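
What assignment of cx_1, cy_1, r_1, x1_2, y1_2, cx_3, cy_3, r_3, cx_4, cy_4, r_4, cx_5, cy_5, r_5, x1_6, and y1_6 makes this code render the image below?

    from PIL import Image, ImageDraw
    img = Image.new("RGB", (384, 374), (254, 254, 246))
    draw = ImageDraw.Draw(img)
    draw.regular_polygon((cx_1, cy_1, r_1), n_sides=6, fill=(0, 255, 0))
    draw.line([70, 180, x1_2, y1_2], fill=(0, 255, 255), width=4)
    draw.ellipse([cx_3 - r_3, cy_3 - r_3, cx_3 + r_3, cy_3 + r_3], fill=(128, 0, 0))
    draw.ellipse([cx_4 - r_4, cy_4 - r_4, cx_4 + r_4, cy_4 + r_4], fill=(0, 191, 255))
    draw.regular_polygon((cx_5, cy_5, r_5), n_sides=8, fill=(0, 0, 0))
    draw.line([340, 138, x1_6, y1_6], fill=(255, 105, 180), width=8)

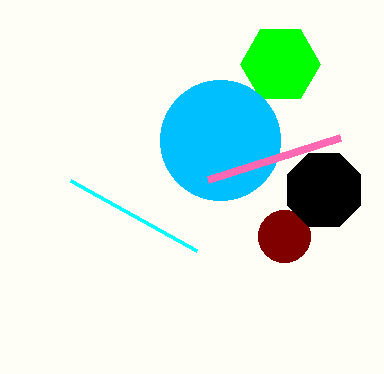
cx_1 = 280; cy_1 = 64; r_1 = 40; x1_2 = 196; y1_2 = 250; cx_3 = 284; cy_3 = 236; r_3 = 26; cx_4 = 220; cy_4 = 140; r_4 = 60; cx_5 = 324; cy_5 = 190; r_5 = 40; x1_6 = 208; y1_6 = 180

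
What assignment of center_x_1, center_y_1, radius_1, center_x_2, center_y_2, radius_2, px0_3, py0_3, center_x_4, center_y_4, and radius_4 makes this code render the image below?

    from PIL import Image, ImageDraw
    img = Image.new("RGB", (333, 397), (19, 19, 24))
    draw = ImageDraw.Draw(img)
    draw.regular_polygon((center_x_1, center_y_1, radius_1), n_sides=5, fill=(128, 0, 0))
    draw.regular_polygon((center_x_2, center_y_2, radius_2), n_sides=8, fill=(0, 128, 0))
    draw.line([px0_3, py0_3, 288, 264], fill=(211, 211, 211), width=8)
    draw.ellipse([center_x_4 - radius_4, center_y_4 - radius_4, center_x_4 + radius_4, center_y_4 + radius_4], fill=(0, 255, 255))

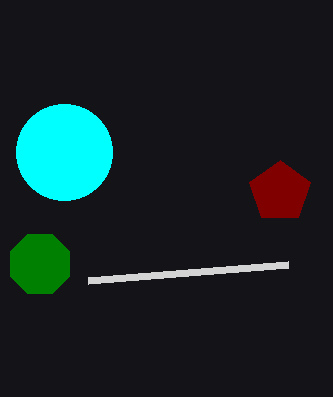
center_x_1 = 280
center_y_1 = 192
radius_1 = 32
center_x_2 = 40
center_y_2 = 264
radius_2 = 32
px0_3 = 88
py0_3 = 280
center_x_4 = 64
center_y_4 = 152
radius_4 = 48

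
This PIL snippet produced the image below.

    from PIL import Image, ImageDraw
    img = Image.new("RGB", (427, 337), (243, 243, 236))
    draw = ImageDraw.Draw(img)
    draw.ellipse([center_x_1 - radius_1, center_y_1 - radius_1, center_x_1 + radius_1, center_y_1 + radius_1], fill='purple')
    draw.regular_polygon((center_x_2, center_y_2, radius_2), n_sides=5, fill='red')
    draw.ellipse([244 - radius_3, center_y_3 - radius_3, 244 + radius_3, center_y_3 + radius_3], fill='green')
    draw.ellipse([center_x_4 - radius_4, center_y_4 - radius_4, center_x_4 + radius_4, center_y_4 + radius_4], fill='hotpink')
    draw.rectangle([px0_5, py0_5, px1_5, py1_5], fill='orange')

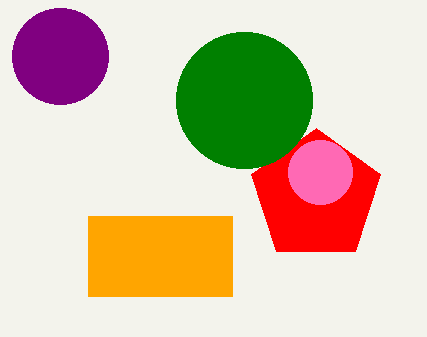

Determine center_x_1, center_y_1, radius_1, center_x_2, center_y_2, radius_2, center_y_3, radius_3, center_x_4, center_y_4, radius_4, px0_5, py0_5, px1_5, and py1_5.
center_x_1 = 60
center_y_1 = 56
radius_1 = 48
center_x_2 = 316
center_y_2 = 196
radius_2 = 68
center_y_3 = 100
radius_3 = 68
center_x_4 = 320
center_y_4 = 172
radius_4 = 32
px0_5 = 88
py0_5 = 216
px1_5 = 232
py1_5 = 296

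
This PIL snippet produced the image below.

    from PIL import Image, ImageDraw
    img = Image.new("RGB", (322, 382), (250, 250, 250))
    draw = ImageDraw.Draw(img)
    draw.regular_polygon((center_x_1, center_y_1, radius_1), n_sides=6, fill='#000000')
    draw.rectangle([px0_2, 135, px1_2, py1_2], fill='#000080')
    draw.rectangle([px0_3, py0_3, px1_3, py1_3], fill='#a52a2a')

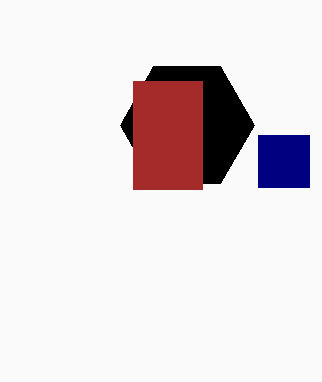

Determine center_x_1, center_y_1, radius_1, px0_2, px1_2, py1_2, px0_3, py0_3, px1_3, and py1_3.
center_x_1 = 187, center_y_1 = 125, radius_1 = 67, px0_2 = 258, px1_2 = 309, py1_2 = 187, px0_3 = 133, py0_3 = 81, px1_3 = 202, py1_3 = 189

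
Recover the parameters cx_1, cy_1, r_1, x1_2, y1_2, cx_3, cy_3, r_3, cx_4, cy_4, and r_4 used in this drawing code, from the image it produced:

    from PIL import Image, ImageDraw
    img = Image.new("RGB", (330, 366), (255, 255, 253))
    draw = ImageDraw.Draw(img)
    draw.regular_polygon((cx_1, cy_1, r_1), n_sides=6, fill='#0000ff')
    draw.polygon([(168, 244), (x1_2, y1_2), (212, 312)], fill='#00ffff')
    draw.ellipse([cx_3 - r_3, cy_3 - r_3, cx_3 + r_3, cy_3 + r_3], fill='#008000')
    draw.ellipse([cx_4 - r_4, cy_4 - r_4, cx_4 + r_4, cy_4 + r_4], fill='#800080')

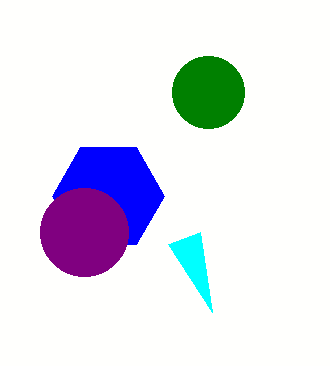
cx_1 = 108; cy_1 = 196; r_1 = 56; x1_2 = 200; y1_2 = 232; cx_3 = 208; cy_3 = 92; r_3 = 36; cx_4 = 84; cy_4 = 232; r_4 = 44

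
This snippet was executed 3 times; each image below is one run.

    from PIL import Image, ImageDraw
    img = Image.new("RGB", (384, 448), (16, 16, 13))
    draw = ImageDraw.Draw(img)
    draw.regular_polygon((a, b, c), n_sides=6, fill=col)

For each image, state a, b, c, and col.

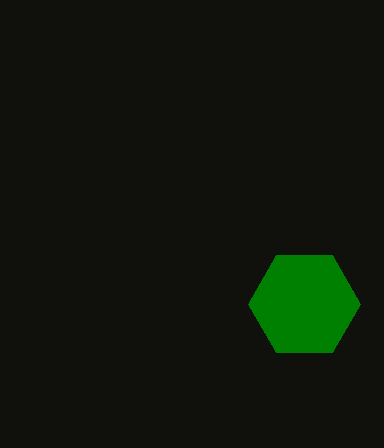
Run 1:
a = 304, b = 304, c = 56, col = 'green'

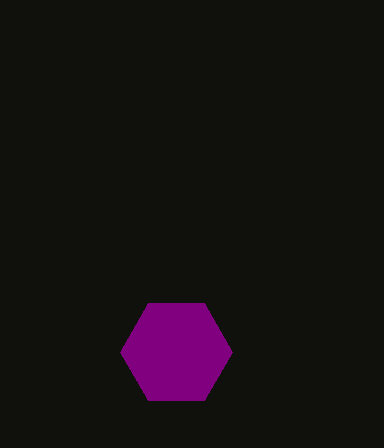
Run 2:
a = 176, b = 352, c = 56, col = 'purple'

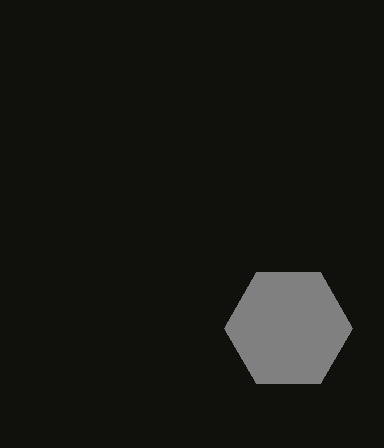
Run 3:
a = 288, b = 328, c = 64, col = 'gray'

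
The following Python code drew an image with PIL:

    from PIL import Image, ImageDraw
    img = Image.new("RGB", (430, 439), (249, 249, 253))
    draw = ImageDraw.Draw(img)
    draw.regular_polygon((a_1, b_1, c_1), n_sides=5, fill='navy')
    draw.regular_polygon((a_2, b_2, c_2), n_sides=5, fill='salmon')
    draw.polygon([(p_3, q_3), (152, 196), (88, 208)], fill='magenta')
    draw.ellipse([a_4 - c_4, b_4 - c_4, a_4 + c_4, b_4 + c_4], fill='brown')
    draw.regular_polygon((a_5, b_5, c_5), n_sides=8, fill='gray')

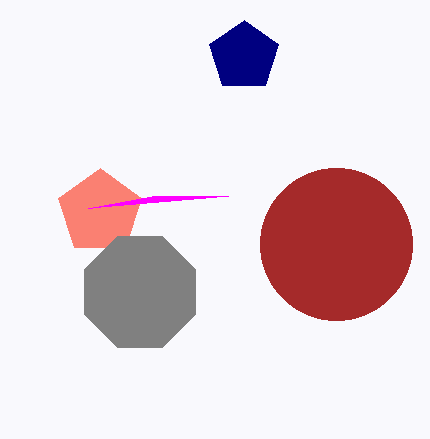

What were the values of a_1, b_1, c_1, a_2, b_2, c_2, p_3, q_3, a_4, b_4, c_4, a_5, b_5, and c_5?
a_1 = 244
b_1 = 56
c_1 = 36
a_2 = 100
b_2 = 212
c_2 = 44
p_3 = 228
q_3 = 196
a_4 = 336
b_4 = 244
c_4 = 76
a_5 = 140
b_5 = 292
c_5 = 60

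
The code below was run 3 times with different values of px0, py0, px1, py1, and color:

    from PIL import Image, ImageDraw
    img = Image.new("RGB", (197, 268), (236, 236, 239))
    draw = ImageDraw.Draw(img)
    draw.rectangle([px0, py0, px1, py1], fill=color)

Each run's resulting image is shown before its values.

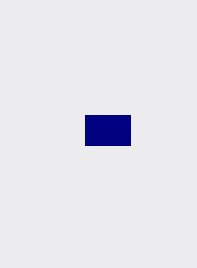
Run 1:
px0 = 85
py0 = 115
px1 = 130
py1 = 145
color = 'navy'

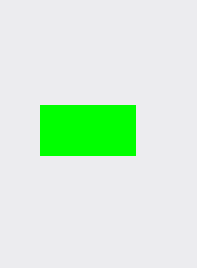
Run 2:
px0 = 40
py0 = 105
px1 = 135
py1 = 155
color = 'lime'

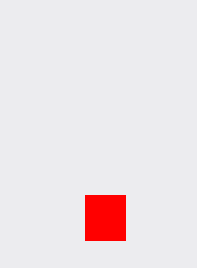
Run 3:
px0 = 85; py0 = 195; px1 = 125; py1 = 240; color = 'red'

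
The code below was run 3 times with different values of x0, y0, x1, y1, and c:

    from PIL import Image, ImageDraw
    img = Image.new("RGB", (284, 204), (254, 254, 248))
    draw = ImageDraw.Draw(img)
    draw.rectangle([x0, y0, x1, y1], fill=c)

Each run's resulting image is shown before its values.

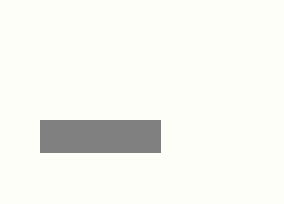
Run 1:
x0 = 40; y0 = 120; x1 = 160; y1 = 152; c = 'gray'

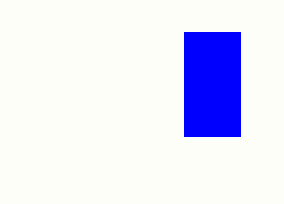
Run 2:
x0 = 184
y0 = 32
x1 = 240
y1 = 136
c = 'blue'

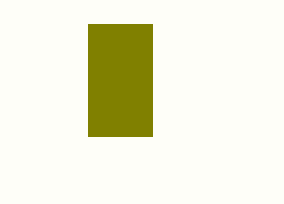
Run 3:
x0 = 88, y0 = 24, x1 = 152, y1 = 136, c = 'olive'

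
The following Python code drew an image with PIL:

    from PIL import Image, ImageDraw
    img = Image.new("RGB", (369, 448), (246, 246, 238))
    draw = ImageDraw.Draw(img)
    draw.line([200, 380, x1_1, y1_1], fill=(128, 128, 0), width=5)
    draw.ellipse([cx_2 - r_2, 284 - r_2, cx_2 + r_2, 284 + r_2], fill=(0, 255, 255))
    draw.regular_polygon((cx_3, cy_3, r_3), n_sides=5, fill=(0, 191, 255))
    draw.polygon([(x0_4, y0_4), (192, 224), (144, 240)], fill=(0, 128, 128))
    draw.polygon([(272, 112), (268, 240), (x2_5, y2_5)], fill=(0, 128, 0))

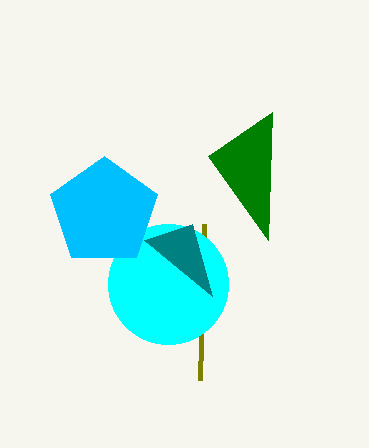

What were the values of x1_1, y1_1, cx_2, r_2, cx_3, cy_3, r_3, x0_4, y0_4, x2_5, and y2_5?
x1_1 = 204, y1_1 = 224, cx_2 = 168, r_2 = 60, cx_3 = 104, cy_3 = 212, r_3 = 56, x0_4 = 212, y0_4 = 296, x2_5 = 208, y2_5 = 156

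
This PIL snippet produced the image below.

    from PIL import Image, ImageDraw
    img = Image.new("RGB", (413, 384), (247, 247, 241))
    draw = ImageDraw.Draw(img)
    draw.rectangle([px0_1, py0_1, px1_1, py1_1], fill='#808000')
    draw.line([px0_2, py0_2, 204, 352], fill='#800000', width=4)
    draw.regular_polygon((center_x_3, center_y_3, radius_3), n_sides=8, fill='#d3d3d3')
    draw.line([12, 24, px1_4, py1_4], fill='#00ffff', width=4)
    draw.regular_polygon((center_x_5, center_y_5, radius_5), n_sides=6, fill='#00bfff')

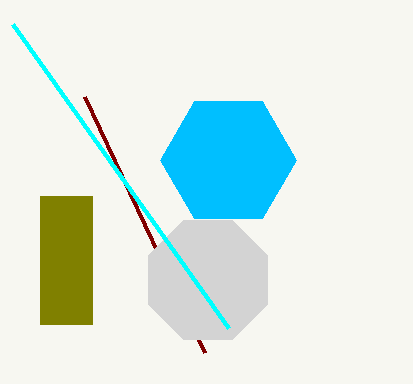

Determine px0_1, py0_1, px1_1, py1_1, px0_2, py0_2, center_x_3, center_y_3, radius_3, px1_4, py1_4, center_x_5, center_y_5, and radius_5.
px0_1 = 40, py0_1 = 196, px1_1 = 92, py1_1 = 324, px0_2 = 84, py0_2 = 96, center_x_3 = 208, center_y_3 = 280, radius_3 = 64, px1_4 = 228, py1_4 = 328, center_x_5 = 228, center_y_5 = 160, radius_5 = 68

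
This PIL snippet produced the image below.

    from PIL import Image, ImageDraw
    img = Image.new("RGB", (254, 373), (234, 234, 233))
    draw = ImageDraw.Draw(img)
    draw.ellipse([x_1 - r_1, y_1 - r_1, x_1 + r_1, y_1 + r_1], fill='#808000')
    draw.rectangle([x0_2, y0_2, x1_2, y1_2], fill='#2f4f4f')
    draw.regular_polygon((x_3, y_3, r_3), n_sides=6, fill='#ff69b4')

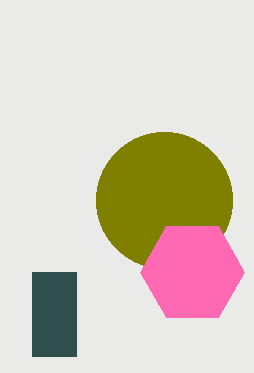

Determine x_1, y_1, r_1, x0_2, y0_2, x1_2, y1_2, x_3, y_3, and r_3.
x_1 = 164, y_1 = 200, r_1 = 68, x0_2 = 32, y0_2 = 272, x1_2 = 76, y1_2 = 356, x_3 = 192, y_3 = 272, r_3 = 52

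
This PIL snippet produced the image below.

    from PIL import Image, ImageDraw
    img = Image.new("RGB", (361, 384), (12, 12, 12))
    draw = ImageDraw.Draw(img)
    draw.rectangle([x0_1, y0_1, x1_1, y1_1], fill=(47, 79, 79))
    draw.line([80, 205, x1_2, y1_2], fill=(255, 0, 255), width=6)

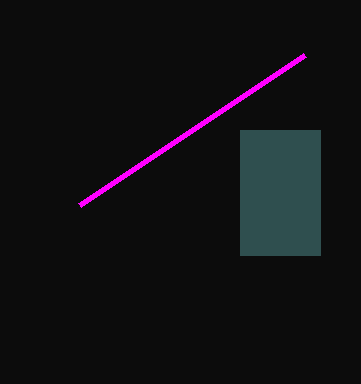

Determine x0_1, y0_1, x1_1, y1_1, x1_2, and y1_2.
x0_1 = 240, y0_1 = 130, x1_1 = 320, y1_1 = 255, x1_2 = 305, y1_2 = 55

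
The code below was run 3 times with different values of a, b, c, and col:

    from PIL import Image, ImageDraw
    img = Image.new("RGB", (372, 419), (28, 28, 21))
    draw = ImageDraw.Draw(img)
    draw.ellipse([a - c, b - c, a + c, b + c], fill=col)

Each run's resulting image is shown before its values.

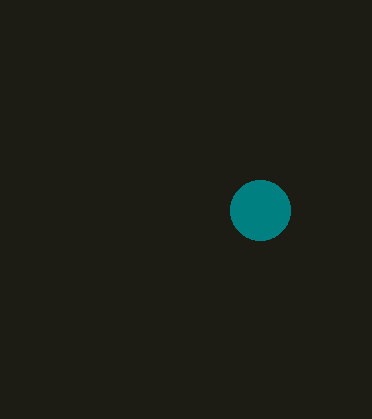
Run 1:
a = 260
b = 210
c = 30
col = 'teal'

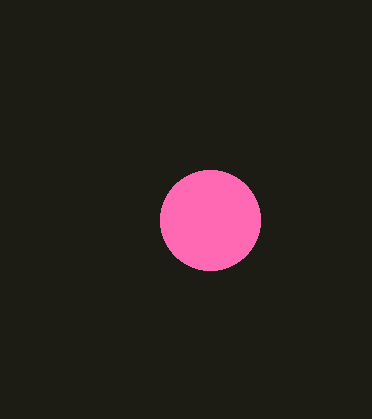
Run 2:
a = 210; b = 220; c = 50; col = 'hotpink'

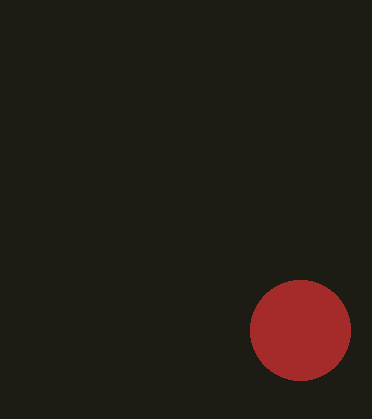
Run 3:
a = 300
b = 330
c = 50
col = 'brown'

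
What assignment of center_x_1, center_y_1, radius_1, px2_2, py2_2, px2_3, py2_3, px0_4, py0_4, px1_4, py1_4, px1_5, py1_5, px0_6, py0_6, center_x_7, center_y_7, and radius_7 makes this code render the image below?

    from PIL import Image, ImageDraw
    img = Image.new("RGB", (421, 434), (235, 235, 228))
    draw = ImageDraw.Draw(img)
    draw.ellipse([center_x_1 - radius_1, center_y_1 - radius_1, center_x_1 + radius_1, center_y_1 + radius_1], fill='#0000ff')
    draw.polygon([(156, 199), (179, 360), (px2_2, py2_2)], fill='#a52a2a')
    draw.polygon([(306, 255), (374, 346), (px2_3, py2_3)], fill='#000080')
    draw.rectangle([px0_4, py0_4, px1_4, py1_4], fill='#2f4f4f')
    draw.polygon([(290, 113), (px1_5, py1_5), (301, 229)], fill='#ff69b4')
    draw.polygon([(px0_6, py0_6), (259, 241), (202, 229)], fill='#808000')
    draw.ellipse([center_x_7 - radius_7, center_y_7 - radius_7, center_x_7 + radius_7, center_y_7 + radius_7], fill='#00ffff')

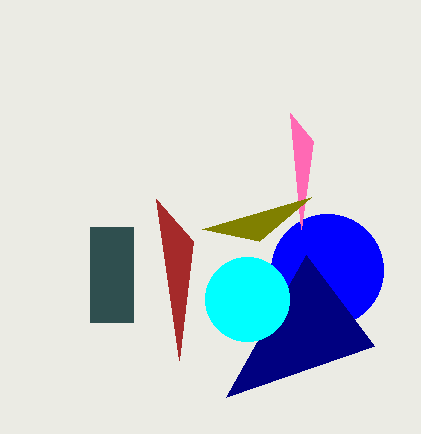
center_x_1 = 327; center_y_1 = 270; radius_1 = 56; px2_2 = 193; py2_2 = 241; px2_3 = 226; py2_3 = 397; px0_4 = 90; py0_4 = 227; px1_4 = 133; py1_4 = 322; px1_5 = 313; py1_5 = 141; px0_6 = 311; py0_6 = 197; center_x_7 = 247; center_y_7 = 299; radius_7 = 42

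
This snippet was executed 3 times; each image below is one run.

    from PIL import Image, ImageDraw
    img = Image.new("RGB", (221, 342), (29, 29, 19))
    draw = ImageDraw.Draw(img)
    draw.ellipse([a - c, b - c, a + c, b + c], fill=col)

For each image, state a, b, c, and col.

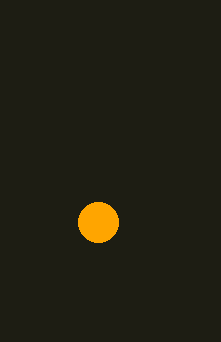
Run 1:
a = 98, b = 222, c = 20, col = 'orange'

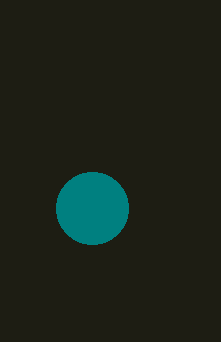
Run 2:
a = 92, b = 208, c = 36, col = 'teal'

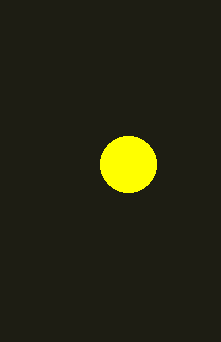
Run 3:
a = 128, b = 164, c = 28, col = 'yellow'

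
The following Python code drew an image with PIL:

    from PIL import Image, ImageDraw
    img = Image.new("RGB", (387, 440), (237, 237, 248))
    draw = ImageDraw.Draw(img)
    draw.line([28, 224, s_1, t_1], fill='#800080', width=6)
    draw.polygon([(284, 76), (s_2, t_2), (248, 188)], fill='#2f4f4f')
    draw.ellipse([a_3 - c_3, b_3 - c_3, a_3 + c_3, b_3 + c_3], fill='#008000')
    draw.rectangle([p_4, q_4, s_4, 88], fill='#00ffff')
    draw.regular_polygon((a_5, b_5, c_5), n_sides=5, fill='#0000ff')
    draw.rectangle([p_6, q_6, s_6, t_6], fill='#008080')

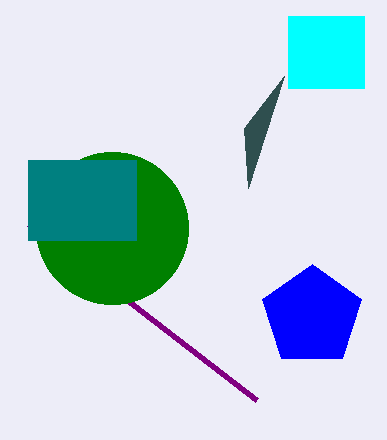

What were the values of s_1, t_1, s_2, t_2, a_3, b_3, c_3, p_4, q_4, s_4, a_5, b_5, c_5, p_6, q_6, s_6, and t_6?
s_1 = 256
t_1 = 400
s_2 = 244
t_2 = 128
a_3 = 112
b_3 = 228
c_3 = 76
p_4 = 288
q_4 = 16
s_4 = 364
a_5 = 312
b_5 = 316
c_5 = 52
p_6 = 28
q_6 = 160
s_6 = 136
t_6 = 240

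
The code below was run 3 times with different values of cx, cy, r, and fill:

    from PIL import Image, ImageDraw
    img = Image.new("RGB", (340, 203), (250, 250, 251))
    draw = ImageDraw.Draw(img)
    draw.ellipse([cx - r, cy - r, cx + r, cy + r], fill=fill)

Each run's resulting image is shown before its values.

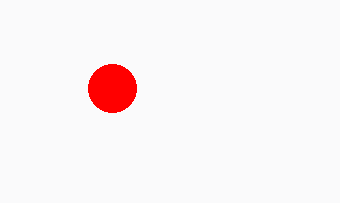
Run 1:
cx = 112, cy = 88, r = 24, fill = 'red'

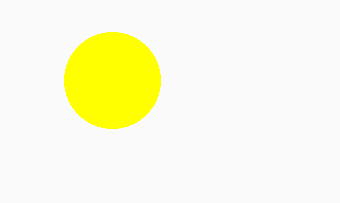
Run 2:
cx = 112
cy = 80
r = 48
fill = 'yellow'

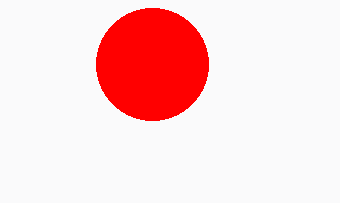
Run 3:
cx = 152, cy = 64, r = 56, fill = 'red'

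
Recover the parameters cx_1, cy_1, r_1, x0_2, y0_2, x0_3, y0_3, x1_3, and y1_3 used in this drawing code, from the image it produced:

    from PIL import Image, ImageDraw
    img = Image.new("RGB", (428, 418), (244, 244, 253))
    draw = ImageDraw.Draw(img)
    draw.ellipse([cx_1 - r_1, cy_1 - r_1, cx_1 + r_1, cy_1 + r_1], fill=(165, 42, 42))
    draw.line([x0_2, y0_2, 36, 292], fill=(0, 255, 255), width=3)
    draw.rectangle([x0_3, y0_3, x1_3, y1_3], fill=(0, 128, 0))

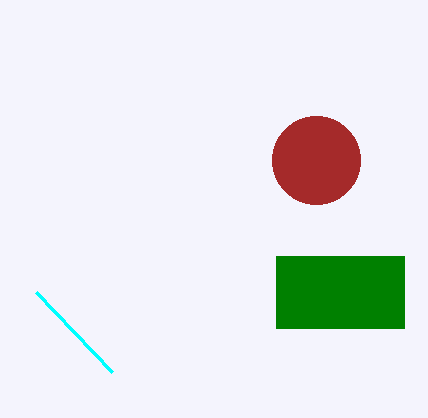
cx_1 = 316; cy_1 = 160; r_1 = 44; x0_2 = 112; y0_2 = 372; x0_3 = 276; y0_3 = 256; x1_3 = 404; y1_3 = 328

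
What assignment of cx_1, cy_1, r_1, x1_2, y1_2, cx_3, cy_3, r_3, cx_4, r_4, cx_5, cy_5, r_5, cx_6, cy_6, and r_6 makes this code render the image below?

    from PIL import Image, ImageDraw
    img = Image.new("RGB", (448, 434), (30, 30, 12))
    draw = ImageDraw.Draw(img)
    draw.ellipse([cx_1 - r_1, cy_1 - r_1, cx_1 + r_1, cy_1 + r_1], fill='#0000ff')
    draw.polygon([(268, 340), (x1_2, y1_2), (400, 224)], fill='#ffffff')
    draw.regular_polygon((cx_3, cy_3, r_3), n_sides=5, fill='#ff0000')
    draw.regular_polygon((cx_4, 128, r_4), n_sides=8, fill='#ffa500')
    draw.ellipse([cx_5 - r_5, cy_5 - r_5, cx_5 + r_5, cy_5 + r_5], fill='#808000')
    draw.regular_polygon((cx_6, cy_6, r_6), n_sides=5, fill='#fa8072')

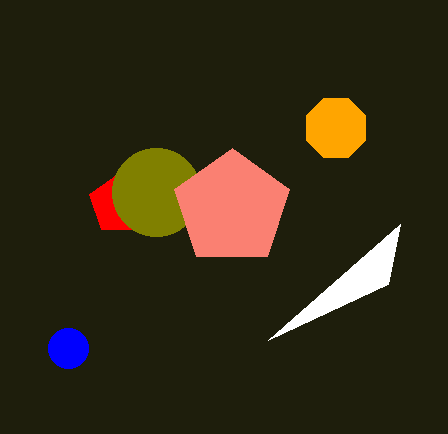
cx_1 = 68
cy_1 = 348
r_1 = 20
x1_2 = 388
y1_2 = 284
cx_3 = 120
cy_3 = 204
r_3 = 32
cx_4 = 336
r_4 = 32
cx_5 = 156
cy_5 = 192
r_5 = 44
cx_6 = 232
cy_6 = 208
r_6 = 60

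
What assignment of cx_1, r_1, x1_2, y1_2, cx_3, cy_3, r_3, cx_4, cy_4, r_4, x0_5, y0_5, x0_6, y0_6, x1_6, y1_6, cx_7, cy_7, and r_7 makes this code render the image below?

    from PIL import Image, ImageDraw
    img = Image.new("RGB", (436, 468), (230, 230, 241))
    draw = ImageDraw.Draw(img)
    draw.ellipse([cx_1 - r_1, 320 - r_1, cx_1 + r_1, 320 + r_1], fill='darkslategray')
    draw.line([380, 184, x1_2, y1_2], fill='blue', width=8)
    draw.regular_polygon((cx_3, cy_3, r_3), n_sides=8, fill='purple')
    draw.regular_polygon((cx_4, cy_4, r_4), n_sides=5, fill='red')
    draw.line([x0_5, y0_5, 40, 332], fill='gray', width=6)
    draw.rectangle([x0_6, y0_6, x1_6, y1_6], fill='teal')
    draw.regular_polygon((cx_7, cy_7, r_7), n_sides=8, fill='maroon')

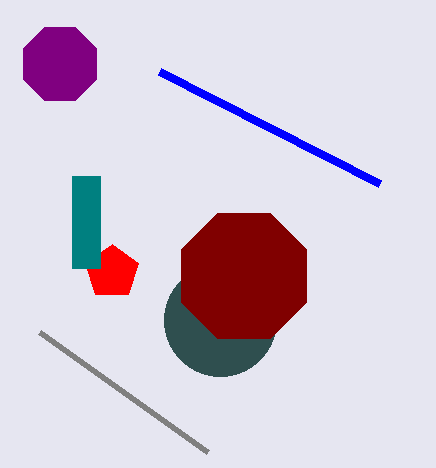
cx_1 = 220; r_1 = 56; x1_2 = 160; y1_2 = 72; cx_3 = 60; cy_3 = 64; r_3 = 40; cx_4 = 112; cy_4 = 272; r_4 = 28; x0_5 = 208; y0_5 = 452; x0_6 = 72; y0_6 = 176; x1_6 = 100; y1_6 = 268; cx_7 = 244; cy_7 = 276; r_7 = 68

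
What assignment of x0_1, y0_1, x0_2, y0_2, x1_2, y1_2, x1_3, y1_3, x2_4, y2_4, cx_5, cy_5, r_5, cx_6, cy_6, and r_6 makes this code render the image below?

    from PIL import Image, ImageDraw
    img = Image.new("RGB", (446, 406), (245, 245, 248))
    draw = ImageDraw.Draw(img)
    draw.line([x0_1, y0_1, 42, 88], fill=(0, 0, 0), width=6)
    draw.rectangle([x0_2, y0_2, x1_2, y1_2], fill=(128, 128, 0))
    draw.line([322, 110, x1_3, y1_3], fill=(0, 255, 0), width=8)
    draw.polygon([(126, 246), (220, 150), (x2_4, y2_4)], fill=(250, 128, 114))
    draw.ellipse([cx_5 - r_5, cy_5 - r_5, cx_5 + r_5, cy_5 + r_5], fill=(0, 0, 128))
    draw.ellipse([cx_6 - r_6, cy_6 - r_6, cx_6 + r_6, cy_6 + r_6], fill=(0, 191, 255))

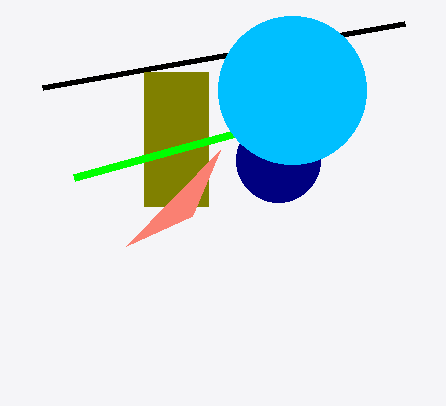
x0_1 = 404, y0_1 = 24, x0_2 = 144, y0_2 = 72, x1_2 = 208, y1_2 = 206, x1_3 = 74, y1_3 = 178, x2_4 = 192, y2_4 = 216, cx_5 = 278, cy_5 = 160, r_5 = 42, cx_6 = 292, cy_6 = 90, r_6 = 74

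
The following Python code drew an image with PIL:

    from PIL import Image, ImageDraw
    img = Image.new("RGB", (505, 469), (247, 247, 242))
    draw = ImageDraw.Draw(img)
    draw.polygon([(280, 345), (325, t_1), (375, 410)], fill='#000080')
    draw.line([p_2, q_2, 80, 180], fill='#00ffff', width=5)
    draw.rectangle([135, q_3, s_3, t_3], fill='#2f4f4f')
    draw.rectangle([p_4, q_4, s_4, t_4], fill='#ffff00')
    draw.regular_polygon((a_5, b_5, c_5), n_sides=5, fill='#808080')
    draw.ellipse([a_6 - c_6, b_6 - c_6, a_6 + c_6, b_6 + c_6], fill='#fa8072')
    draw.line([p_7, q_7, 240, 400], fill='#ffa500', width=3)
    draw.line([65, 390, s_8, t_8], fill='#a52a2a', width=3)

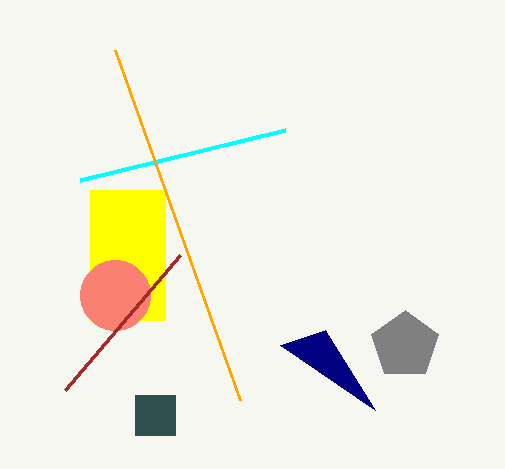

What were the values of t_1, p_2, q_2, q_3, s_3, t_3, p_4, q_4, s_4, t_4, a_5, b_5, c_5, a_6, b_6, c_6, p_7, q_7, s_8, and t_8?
t_1 = 330, p_2 = 285, q_2 = 130, q_3 = 395, s_3 = 175, t_3 = 435, p_4 = 90, q_4 = 190, s_4 = 165, t_4 = 320, a_5 = 405, b_5 = 345, c_5 = 35, a_6 = 115, b_6 = 295, c_6 = 35, p_7 = 115, q_7 = 50, s_8 = 180, t_8 = 255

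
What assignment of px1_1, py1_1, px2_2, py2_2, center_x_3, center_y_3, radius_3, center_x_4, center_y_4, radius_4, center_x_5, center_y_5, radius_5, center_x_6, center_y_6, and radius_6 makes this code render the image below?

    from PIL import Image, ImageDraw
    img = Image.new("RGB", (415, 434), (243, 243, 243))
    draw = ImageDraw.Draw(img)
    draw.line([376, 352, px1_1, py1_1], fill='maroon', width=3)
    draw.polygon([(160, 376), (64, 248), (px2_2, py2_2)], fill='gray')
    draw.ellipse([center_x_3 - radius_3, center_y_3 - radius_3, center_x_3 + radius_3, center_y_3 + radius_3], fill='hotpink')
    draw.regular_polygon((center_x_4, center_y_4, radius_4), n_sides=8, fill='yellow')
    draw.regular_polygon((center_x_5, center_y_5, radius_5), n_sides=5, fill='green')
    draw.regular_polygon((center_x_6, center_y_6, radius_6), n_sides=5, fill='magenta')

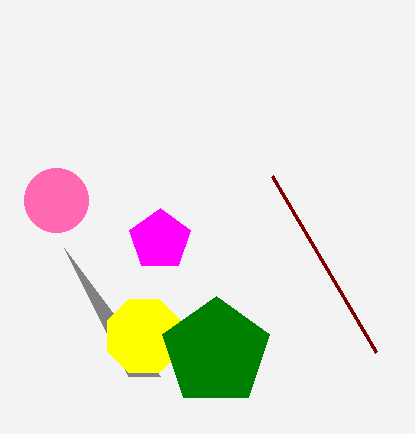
px1_1 = 272; py1_1 = 176; px2_2 = 128; py2_2 = 376; center_x_3 = 56; center_y_3 = 200; radius_3 = 32; center_x_4 = 144; center_y_4 = 336; radius_4 = 40; center_x_5 = 216; center_y_5 = 352; radius_5 = 56; center_x_6 = 160; center_y_6 = 240; radius_6 = 32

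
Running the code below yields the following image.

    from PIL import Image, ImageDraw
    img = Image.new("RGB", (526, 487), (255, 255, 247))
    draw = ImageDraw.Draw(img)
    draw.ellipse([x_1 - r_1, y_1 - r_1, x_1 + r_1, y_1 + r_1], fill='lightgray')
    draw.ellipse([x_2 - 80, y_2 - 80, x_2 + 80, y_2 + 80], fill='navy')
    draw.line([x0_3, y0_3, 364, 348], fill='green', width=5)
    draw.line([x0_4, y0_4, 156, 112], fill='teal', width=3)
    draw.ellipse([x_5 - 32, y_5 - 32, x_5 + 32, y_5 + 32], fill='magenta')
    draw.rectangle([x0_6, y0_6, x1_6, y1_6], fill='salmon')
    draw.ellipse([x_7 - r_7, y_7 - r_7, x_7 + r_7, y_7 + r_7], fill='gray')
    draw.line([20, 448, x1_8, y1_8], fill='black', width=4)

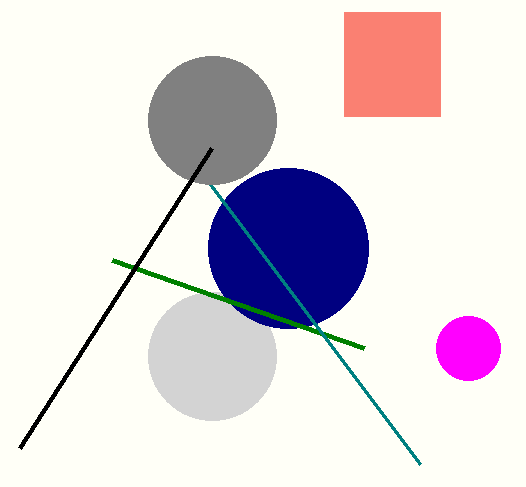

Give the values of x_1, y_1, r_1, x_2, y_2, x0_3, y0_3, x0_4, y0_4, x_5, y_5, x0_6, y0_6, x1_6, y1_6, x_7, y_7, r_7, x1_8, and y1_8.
x_1 = 212, y_1 = 356, r_1 = 64, x_2 = 288, y_2 = 248, x0_3 = 112, y0_3 = 260, x0_4 = 420, y0_4 = 464, x_5 = 468, y_5 = 348, x0_6 = 344, y0_6 = 12, x1_6 = 440, y1_6 = 116, x_7 = 212, y_7 = 120, r_7 = 64, x1_8 = 212, y1_8 = 148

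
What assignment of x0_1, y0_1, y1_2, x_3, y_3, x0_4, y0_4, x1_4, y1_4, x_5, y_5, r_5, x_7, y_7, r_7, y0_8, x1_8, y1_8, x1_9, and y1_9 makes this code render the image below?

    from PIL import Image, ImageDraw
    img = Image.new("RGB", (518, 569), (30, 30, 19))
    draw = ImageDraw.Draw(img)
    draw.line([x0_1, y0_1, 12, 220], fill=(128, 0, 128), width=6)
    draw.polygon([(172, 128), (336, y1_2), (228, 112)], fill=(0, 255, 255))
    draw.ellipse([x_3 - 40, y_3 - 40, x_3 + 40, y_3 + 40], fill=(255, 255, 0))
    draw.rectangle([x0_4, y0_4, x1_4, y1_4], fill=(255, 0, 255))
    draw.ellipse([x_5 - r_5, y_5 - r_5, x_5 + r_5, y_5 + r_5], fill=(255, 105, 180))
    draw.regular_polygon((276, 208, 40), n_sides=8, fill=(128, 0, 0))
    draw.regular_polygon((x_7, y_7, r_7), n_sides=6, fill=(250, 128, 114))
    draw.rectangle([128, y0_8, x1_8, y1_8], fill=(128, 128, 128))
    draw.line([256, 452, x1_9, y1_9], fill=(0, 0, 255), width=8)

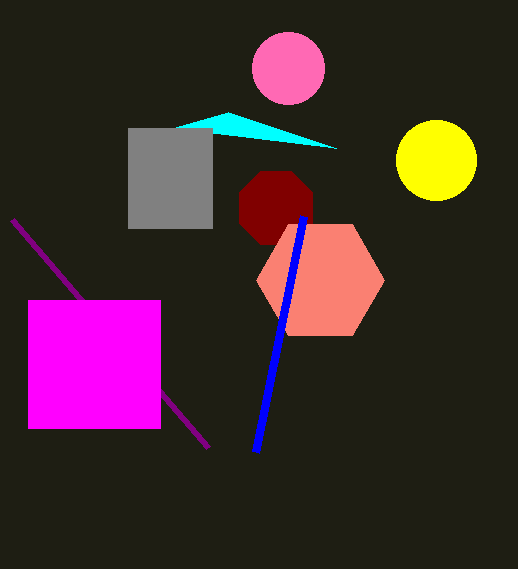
x0_1 = 208
y0_1 = 448
y1_2 = 148
x_3 = 436
y_3 = 160
x0_4 = 28
y0_4 = 300
x1_4 = 160
y1_4 = 428
x_5 = 288
y_5 = 68
r_5 = 36
x_7 = 320
y_7 = 280
r_7 = 64
y0_8 = 128
x1_8 = 212
y1_8 = 228
x1_9 = 304
y1_9 = 216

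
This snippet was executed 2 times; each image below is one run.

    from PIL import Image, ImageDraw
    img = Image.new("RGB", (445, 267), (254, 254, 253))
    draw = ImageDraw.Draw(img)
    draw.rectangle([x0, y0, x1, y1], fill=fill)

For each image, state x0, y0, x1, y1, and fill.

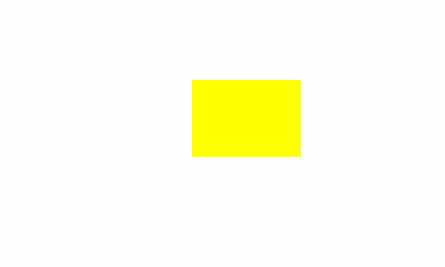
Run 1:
x0 = 192, y0 = 80, x1 = 300, y1 = 156, fill = 'yellow'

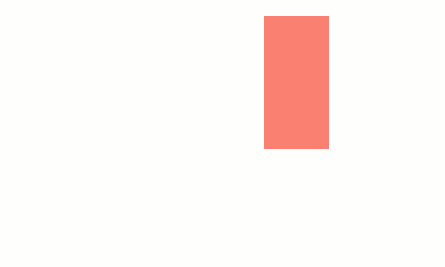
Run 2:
x0 = 264, y0 = 16, x1 = 328, y1 = 148, fill = 'salmon'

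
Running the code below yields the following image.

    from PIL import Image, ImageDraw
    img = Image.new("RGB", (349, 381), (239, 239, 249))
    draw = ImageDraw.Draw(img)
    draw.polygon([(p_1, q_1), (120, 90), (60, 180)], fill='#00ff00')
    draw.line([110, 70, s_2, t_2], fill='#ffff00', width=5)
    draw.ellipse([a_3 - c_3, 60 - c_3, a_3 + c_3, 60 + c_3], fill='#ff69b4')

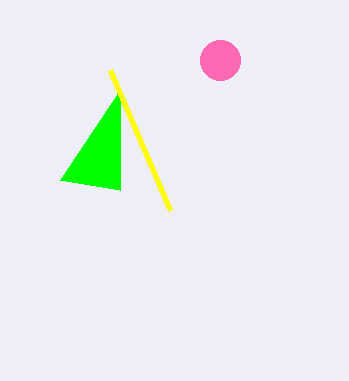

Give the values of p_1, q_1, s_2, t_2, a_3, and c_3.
p_1 = 120, q_1 = 190, s_2 = 170, t_2 = 210, a_3 = 220, c_3 = 20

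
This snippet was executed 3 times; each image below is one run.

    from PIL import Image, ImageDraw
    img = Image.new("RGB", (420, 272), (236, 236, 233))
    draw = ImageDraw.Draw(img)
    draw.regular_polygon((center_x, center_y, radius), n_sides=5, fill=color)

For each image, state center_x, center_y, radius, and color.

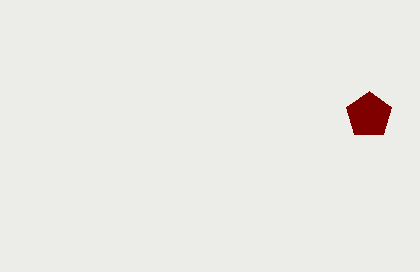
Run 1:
center_x = 369
center_y = 115
radius = 24
color = 'maroon'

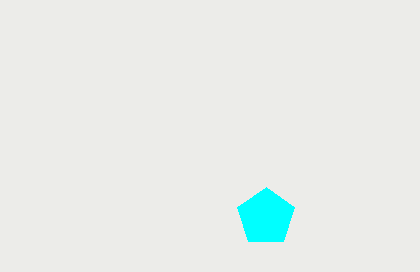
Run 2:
center_x = 266; center_y = 217; radius = 30; color = 'cyan'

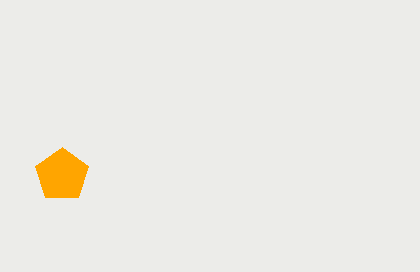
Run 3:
center_x = 62
center_y = 175
radius = 28
color = 'orange'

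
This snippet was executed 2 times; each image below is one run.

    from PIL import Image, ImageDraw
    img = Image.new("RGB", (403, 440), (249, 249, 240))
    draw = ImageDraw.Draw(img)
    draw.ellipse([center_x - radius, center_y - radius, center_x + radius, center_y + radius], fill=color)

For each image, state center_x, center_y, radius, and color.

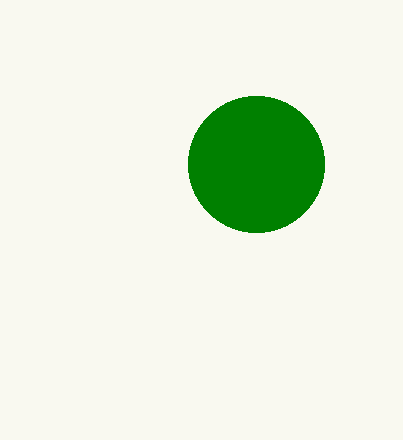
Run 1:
center_x = 256, center_y = 164, radius = 68, color = 'green'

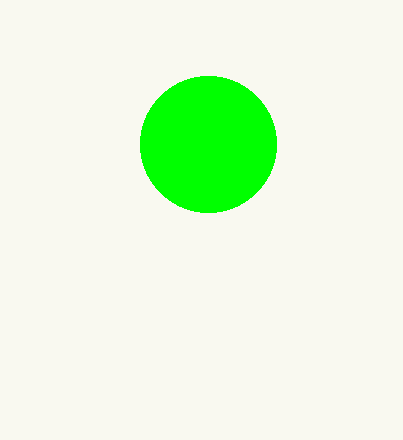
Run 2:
center_x = 208; center_y = 144; radius = 68; color = 'lime'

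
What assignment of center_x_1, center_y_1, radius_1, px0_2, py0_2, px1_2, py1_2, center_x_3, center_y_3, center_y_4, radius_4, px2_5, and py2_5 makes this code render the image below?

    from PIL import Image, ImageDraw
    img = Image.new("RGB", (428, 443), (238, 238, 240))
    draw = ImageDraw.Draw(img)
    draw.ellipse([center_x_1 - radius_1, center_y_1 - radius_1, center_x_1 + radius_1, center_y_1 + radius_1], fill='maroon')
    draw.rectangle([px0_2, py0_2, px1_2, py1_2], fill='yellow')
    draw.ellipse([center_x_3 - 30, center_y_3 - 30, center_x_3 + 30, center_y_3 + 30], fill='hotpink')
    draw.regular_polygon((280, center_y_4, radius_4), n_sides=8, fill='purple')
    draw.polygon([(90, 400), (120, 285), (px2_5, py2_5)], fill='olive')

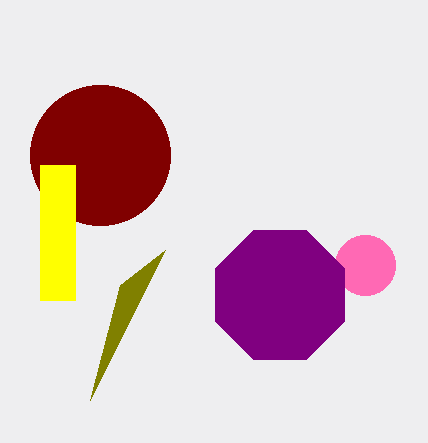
center_x_1 = 100
center_y_1 = 155
radius_1 = 70
px0_2 = 40
py0_2 = 165
px1_2 = 75
py1_2 = 300
center_x_3 = 365
center_y_3 = 265
center_y_4 = 295
radius_4 = 70
px2_5 = 165
py2_5 = 250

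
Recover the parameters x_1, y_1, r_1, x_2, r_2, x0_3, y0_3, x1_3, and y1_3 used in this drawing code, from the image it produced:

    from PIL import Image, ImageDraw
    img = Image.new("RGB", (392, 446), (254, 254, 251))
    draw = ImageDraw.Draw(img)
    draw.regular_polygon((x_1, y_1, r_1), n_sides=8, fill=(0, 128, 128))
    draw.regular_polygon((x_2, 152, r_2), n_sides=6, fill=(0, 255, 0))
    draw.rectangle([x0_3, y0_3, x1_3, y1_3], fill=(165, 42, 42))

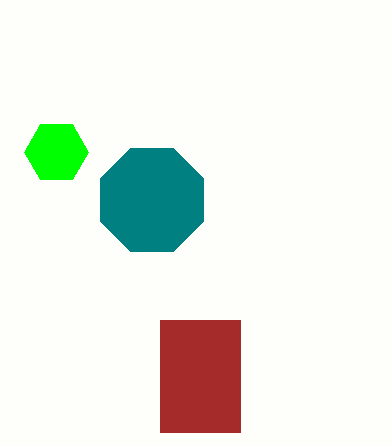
x_1 = 152
y_1 = 200
r_1 = 56
x_2 = 56
r_2 = 32
x0_3 = 160
y0_3 = 320
x1_3 = 240
y1_3 = 432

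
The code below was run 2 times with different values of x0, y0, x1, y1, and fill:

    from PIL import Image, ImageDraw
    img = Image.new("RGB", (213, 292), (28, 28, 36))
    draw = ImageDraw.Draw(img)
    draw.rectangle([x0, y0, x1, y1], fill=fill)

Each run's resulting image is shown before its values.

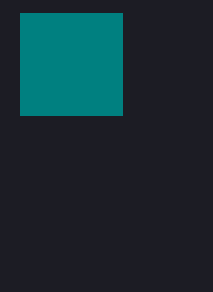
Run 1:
x0 = 20; y0 = 13; x1 = 122; y1 = 115; fill = 'teal'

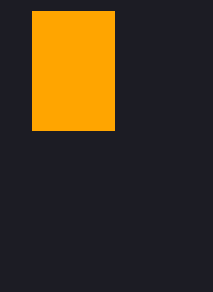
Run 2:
x0 = 32; y0 = 11; x1 = 114; y1 = 130; fill = 'orange'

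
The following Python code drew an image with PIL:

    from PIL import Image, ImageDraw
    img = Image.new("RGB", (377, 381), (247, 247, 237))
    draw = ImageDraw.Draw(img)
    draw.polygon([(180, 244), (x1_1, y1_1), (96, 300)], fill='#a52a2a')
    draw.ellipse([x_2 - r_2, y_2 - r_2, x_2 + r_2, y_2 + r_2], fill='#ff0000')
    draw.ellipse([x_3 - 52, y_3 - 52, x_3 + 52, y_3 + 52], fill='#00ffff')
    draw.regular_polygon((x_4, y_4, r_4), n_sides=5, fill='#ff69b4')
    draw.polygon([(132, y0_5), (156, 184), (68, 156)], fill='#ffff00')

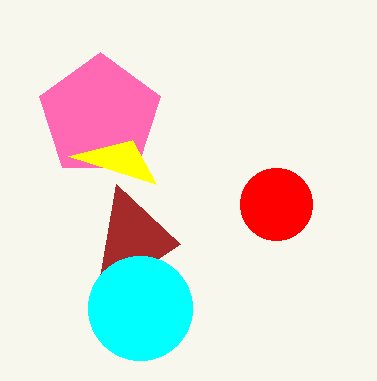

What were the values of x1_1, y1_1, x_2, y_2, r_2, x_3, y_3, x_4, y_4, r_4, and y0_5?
x1_1 = 116, y1_1 = 184, x_2 = 276, y_2 = 204, r_2 = 36, x_3 = 140, y_3 = 308, x_4 = 100, y_4 = 116, r_4 = 64, y0_5 = 140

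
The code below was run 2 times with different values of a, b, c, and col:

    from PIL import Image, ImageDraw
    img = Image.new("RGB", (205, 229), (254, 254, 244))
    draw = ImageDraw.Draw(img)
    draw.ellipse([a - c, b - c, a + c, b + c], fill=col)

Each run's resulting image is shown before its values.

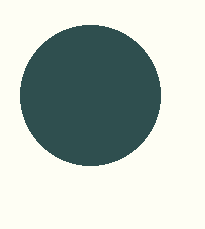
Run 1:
a = 90; b = 95; c = 70; col = 'darkslategray'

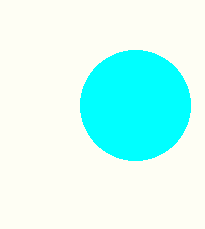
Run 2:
a = 135, b = 105, c = 55, col = 'cyan'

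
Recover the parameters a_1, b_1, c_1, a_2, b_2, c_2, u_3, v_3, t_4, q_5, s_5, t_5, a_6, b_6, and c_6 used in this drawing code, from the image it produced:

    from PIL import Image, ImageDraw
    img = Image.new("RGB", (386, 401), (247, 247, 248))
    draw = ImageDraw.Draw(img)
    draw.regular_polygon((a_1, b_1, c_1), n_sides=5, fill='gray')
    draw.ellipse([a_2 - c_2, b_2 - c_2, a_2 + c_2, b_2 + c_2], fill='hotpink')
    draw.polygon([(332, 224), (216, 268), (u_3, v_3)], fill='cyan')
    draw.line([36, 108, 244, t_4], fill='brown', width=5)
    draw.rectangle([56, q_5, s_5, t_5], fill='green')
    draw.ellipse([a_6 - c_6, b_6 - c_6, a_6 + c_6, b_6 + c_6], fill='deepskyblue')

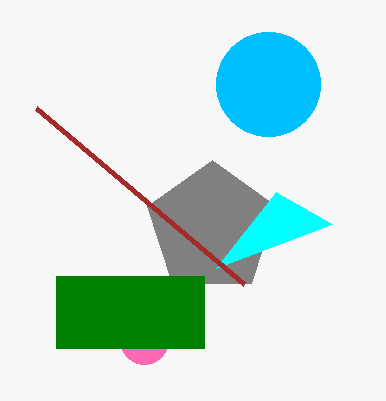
a_1 = 212
b_1 = 228
c_1 = 68
a_2 = 144
b_2 = 340
c_2 = 24
u_3 = 276
v_3 = 192
t_4 = 284
q_5 = 276
s_5 = 204
t_5 = 348
a_6 = 268
b_6 = 84
c_6 = 52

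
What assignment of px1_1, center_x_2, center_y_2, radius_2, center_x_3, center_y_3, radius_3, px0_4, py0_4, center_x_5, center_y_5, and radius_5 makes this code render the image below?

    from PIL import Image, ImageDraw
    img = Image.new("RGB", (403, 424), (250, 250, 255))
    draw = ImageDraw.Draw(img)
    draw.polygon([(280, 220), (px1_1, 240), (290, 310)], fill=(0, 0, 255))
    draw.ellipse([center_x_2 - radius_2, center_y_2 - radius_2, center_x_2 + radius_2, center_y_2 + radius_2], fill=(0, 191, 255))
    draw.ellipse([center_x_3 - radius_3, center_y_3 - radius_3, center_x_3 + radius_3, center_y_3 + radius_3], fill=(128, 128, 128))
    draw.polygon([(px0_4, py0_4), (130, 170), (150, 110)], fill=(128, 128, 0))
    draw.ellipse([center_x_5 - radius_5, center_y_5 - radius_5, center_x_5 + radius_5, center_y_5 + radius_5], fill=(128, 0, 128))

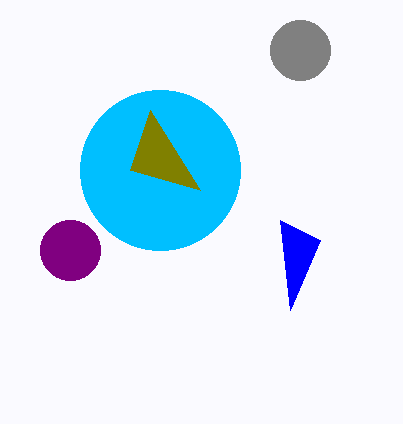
px1_1 = 320
center_x_2 = 160
center_y_2 = 170
radius_2 = 80
center_x_3 = 300
center_y_3 = 50
radius_3 = 30
px0_4 = 200
py0_4 = 190
center_x_5 = 70
center_y_5 = 250
radius_5 = 30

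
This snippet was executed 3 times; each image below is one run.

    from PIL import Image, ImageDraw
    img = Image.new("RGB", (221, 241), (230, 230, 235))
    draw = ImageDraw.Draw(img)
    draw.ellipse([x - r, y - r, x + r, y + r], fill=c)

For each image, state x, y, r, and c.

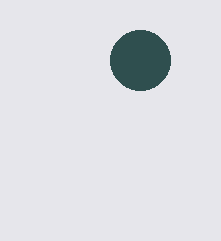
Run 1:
x = 140, y = 60, r = 30, c = 'darkslategray'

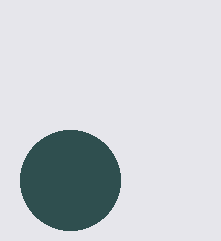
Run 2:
x = 70; y = 180; r = 50; c = 'darkslategray'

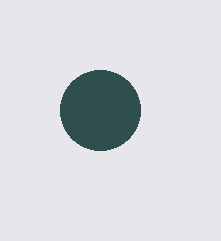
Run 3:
x = 100; y = 110; r = 40; c = 'darkslategray'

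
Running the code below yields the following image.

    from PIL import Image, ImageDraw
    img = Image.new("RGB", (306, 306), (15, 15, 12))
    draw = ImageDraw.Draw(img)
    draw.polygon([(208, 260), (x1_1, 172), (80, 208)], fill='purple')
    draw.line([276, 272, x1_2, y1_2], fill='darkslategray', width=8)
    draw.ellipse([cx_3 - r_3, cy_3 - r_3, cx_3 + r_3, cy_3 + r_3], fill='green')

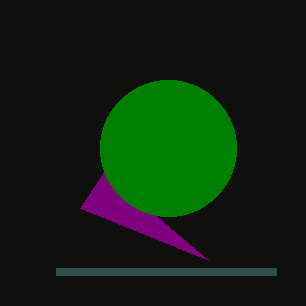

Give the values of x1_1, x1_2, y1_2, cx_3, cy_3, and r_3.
x1_1 = 104, x1_2 = 56, y1_2 = 272, cx_3 = 168, cy_3 = 148, r_3 = 68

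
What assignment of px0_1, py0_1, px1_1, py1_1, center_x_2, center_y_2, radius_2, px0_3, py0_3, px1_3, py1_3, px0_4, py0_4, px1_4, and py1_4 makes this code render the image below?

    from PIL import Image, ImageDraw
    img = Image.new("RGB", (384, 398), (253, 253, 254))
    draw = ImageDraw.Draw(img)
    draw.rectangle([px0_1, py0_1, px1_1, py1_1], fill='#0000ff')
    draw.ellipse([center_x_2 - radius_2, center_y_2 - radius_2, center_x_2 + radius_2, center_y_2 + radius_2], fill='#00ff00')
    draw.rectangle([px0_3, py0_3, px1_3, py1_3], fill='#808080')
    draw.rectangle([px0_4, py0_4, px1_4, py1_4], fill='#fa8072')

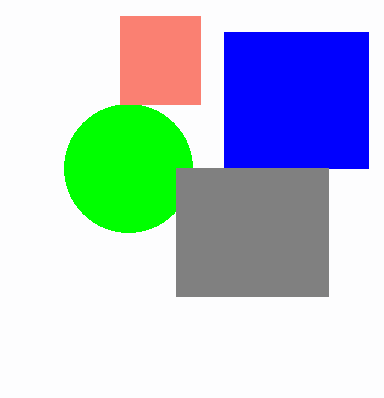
px0_1 = 224
py0_1 = 32
px1_1 = 368
py1_1 = 168
center_x_2 = 128
center_y_2 = 168
radius_2 = 64
px0_3 = 176
py0_3 = 168
px1_3 = 328
py1_3 = 296
px0_4 = 120
py0_4 = 16
px1_4 = 200
py1_4 = 104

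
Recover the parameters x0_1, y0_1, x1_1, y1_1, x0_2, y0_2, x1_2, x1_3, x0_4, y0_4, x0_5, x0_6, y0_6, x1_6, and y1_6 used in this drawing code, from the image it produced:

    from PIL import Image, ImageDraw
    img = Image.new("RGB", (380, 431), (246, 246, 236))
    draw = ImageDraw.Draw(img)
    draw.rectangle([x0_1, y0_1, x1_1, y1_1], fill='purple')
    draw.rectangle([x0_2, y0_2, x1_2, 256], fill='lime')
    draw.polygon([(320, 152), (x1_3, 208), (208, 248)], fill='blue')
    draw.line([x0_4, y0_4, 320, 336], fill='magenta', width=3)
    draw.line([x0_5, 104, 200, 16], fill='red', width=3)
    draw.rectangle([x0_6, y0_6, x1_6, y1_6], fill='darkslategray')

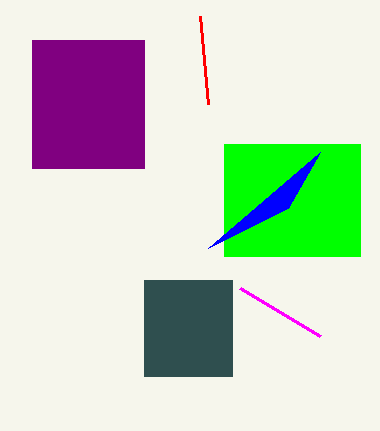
x0_1 = 32; y0_1 = 40; x1_1 = 144; y1_1 = 168; x0_2 = 224; y0_2 = 144; x1_2 = 360; x1_3 = 288; x0_4 = 240; y0_4 = 288; x0_5 = 208; x0_6 = 144; y0_6 = 280; x1_6 = 232; y1_6 = 376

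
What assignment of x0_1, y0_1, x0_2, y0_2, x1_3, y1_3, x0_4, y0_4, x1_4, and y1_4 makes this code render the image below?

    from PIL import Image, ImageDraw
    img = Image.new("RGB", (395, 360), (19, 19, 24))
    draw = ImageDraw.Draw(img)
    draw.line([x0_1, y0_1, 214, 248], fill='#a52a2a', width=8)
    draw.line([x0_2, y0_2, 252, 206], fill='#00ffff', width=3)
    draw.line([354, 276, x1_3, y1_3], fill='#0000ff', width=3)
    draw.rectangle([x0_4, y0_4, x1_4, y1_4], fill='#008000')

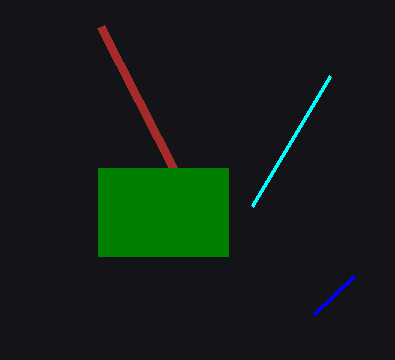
x0_1 = 100; y0_1 = 26; x0_2 = 330; y0_2 = 76; x1_3 = 314; y1_3 = 314; x0_4 = 98; y0_4 = 168; x1_4 = 228; y1_4 = 256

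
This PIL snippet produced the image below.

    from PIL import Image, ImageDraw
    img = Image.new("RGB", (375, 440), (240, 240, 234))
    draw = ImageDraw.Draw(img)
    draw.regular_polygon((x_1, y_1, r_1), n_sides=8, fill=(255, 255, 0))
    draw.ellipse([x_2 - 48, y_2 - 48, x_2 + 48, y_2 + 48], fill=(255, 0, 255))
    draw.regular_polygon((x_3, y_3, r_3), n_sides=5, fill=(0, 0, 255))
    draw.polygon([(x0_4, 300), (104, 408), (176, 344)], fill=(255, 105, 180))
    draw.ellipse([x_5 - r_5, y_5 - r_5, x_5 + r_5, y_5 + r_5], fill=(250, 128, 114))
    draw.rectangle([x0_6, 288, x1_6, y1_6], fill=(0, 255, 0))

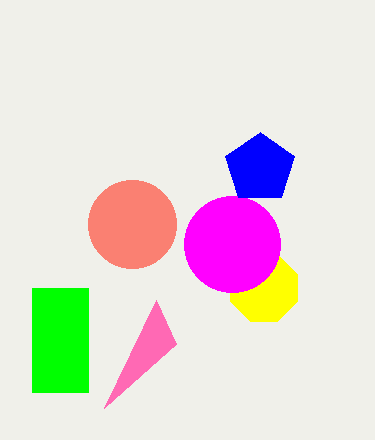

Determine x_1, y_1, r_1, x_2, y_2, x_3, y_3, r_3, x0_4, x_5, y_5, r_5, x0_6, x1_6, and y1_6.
x_1 = 264
y_1 = 288
r_1 = 36
x_2 = 232
y_2 = 244
x_3 = 260
y_3 = 168
r_3 = 36
x0_4 = 156
x_5 = 132
y_5 = 224
r_5 = 44
x0_6 = 32
x1_6 = 88
y1_6 = 392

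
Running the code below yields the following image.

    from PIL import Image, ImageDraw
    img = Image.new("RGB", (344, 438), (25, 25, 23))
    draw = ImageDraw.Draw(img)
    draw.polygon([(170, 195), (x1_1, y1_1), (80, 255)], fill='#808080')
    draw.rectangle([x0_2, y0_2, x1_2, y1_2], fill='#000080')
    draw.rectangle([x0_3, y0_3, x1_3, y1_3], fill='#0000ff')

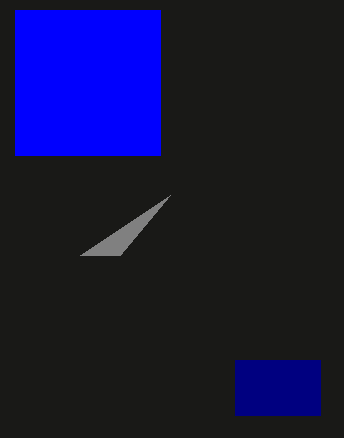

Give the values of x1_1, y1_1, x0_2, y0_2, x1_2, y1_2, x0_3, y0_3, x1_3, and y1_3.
x1_1 = 120; y1_1 = 255; x0_2 = 235; y0_2 = 360; x1_2 = 320; y1_2 = 415; x0_3 = 15; y0_3 = 10; x1_3 = 160; y1_3 = 155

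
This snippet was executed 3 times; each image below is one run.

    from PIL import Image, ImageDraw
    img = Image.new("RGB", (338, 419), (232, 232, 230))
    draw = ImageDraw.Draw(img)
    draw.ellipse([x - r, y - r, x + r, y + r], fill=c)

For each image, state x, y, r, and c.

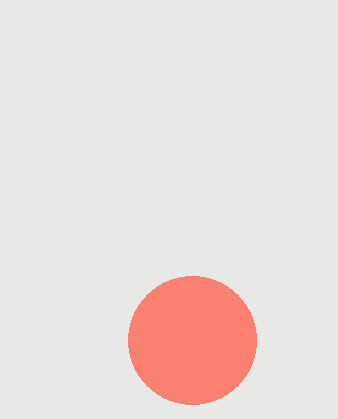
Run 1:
x = 192
y = 340
r = 64
c = 'salmon'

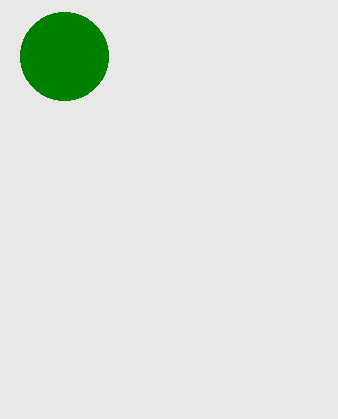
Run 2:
x = 64; y = 56; r = 44; c = 'green'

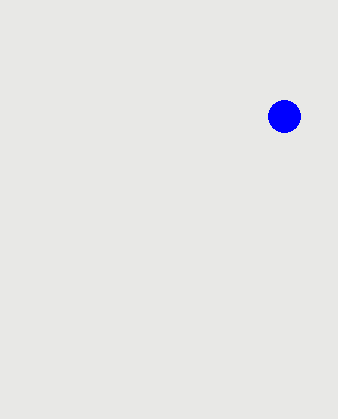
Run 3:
x = 284, y = 116, r = 16, c = 'blue'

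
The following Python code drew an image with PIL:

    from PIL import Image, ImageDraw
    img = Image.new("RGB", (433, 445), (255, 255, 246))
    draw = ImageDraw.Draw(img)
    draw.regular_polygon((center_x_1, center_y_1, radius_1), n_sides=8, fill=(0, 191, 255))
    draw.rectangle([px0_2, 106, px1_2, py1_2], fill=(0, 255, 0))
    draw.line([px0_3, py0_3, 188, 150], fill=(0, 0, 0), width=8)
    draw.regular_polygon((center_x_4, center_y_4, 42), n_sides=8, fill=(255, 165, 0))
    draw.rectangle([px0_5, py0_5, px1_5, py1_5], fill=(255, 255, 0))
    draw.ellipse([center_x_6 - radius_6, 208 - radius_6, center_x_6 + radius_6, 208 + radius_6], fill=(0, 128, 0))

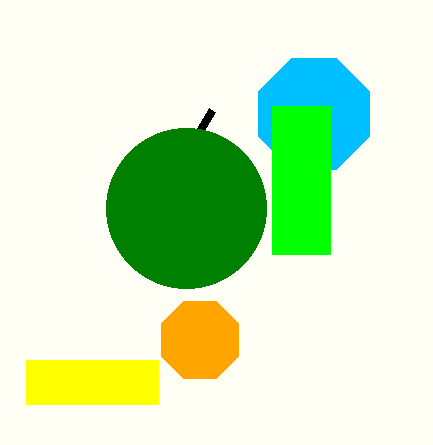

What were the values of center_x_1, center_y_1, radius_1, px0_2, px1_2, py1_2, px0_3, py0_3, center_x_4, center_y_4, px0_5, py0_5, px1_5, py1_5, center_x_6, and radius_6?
center_x_1 = 314, center_y_1 = 114, radius_1 = 60, px0_2 = 272, px1_2 = 330, py1_2 = 254, px0_3 = 212, py0_3 = 110, center_x_4 = 200, center_y_4 = 340, px0_5 = 26, py0_5 = 360, px1_5 = 158, py1_5 = 404, center_x_6 = 186, radius_6 = 80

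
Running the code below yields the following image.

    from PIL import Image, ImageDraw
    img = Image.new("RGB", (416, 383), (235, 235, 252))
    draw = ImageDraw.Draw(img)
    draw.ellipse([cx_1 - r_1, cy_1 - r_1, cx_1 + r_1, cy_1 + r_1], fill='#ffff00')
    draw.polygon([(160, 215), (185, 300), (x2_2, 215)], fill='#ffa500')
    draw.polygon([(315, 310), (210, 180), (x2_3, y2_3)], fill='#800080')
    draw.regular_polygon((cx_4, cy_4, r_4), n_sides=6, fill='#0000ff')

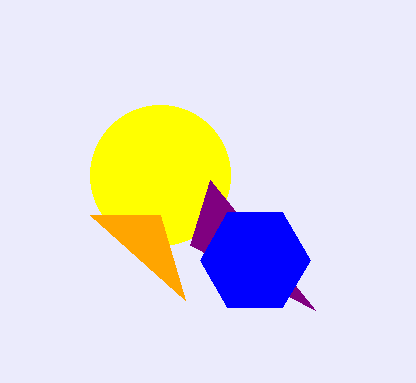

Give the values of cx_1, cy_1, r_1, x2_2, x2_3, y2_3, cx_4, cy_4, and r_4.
cx_1 = 160, cy_1 = 175, r_1 = 70, x2_2 = 90, x2_3 = 190, y2_3 = 245, cx_4 = 255, cy_4 = 260, r_4 = 55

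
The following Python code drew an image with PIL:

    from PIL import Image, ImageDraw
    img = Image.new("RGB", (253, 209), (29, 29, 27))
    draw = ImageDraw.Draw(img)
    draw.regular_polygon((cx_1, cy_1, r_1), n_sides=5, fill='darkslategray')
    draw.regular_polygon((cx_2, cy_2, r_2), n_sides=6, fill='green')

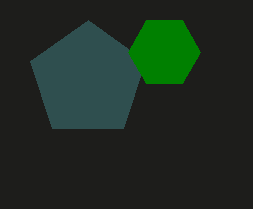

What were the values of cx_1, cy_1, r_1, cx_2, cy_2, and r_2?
cx_1 = 88; cy_1 = 80; r_1 = 60; cx_2 = 164; cy_2 = 52; r_2 = 36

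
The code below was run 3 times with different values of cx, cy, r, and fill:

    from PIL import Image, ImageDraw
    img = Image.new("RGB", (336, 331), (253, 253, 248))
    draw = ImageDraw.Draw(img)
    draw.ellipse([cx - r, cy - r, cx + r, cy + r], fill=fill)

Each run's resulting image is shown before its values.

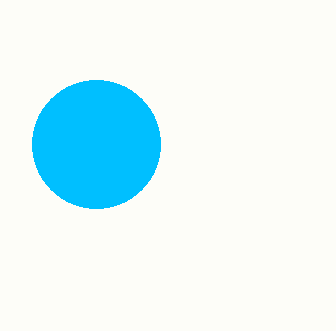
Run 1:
cx = 96
cy = 144
r = 64
fill = 'deepskyblue'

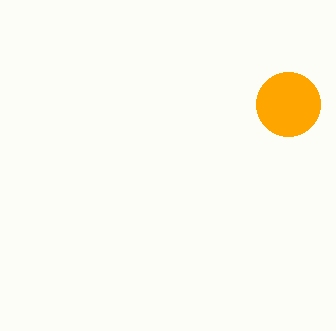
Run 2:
cx = 288; cy = 104; r = 32; fill = 'orange'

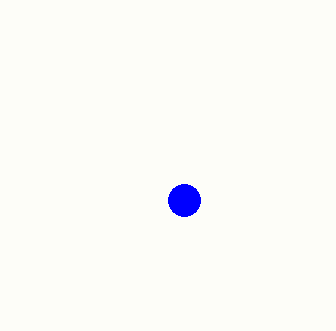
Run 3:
cx = 184, cy = 200, r = 16, fill = 'blue'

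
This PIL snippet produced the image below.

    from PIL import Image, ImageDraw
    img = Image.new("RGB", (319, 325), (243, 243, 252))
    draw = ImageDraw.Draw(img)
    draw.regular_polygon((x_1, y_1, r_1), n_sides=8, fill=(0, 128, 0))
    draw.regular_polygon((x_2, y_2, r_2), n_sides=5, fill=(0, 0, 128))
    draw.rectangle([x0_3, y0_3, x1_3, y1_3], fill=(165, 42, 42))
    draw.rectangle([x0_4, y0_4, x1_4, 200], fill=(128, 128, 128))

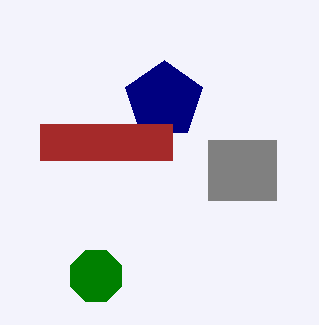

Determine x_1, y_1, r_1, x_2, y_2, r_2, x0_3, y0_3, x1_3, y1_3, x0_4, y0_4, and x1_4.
x_1 = 96; y_1 = 276; r_1 = 28; x_2 = 164; y_2 = 100; r_2 = 40; x0_3 = 40; y0_3 = 124; x1_3 = 172; y1_3 = 160; x0_4 = 208; y0_4 = 140; x1_4 = 276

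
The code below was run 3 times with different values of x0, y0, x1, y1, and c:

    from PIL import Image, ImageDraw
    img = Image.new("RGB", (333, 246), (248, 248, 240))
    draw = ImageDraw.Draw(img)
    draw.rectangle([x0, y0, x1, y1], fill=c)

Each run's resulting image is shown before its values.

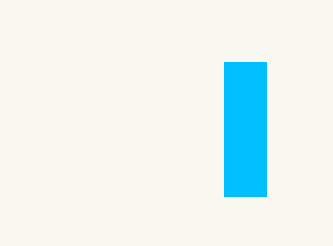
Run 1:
x0 = 224, y0 = 62, x1 = 266, y1 = 196, c = 'deepskyblue'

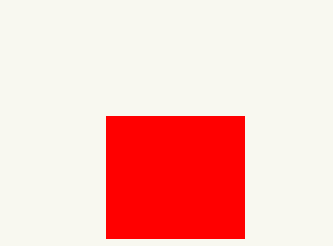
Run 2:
x0 = 106, y0 = 116, x1 = 244, y1 = 238, c = 'red'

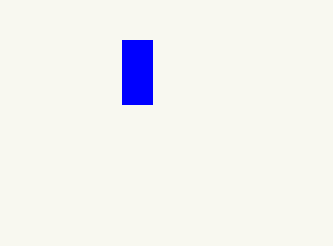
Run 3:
x0 = 122
y0 = 40
x1 = 152
y1 = 104
c = 'blue'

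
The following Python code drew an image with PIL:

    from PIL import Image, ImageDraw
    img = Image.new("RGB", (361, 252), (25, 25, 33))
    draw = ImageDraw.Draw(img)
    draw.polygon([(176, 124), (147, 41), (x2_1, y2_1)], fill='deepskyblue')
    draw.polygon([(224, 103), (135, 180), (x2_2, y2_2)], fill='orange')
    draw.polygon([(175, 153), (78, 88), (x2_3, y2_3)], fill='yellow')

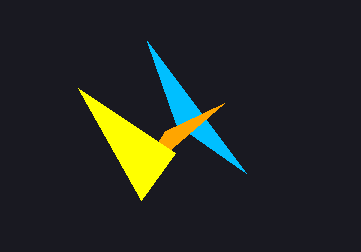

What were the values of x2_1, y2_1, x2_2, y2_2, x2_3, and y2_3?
x2_1 = 246; y2_1 = 173; x2_2 = 165; y2_2 = 131; x2_3 = 141; y2_3 = 200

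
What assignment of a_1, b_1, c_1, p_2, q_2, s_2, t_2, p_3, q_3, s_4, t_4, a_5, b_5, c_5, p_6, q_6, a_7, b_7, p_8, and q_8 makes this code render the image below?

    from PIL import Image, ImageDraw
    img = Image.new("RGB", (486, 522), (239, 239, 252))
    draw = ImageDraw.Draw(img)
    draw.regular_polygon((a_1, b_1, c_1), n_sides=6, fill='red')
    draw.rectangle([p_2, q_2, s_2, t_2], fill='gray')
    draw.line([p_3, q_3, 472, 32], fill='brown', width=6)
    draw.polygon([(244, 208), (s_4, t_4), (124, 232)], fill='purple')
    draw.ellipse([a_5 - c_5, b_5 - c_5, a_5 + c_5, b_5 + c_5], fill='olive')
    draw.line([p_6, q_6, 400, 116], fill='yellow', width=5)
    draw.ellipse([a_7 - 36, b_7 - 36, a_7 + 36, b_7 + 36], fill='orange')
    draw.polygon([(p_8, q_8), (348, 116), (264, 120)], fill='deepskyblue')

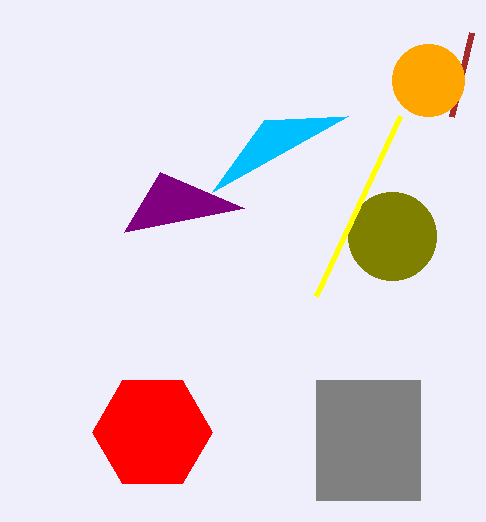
a_1 = 152, b_1 = 432, c_1 = 60, p_2 = 316, q_2 = 380, s_2 = 420, t_2 = 500, p_3 = 452, q_3 = 116, s_4 = 160, t_4 = 172, a_5 = 392, b_5 = 236, c_5 = 44, p_6 = 316, q_6 = 296, a_7 = 428, b_7 = 80, p_8 = 212, q_8 = 192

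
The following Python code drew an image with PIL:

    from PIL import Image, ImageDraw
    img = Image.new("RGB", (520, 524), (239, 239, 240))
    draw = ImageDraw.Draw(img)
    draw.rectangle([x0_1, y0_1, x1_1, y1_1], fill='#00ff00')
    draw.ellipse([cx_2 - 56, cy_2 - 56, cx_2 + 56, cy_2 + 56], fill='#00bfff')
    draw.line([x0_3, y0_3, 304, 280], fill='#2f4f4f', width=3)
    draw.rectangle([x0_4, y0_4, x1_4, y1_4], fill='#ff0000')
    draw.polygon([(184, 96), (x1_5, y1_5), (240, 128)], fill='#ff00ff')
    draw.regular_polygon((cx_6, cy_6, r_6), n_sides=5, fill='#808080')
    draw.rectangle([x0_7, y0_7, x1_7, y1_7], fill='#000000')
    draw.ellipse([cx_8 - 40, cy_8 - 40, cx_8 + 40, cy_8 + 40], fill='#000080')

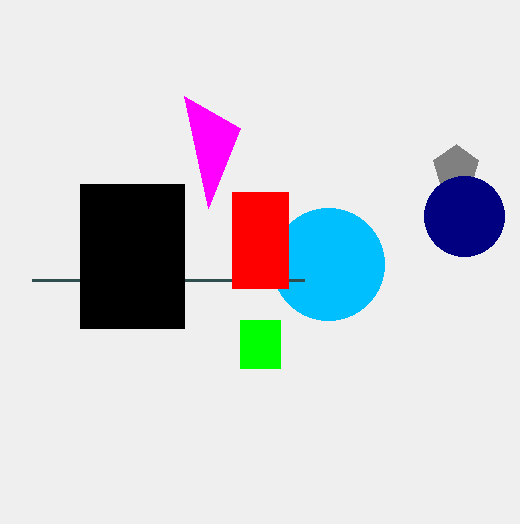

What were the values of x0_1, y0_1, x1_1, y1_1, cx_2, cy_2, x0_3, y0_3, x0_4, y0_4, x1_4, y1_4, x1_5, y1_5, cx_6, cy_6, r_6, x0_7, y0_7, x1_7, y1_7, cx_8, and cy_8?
x0_1 = 240; y0_1 = 320; x1_1 = 280; y1_1 = 368; cx_2 = 328; cy_2 = 264; x0_3 = 32; y0_3 = 280; x0_4 = 232; y0_4 = 192; x1_4 = 288; y1_4 = 288; x1_5 = 208; y1_5 = 208; cx_6 = 456; cy_6 = 168; r_6 = 24; x0_7 = 80; y0_7 = 184; x1_7 = 184; y1_7 = 328; cx_8 = 464; cy_8 = 216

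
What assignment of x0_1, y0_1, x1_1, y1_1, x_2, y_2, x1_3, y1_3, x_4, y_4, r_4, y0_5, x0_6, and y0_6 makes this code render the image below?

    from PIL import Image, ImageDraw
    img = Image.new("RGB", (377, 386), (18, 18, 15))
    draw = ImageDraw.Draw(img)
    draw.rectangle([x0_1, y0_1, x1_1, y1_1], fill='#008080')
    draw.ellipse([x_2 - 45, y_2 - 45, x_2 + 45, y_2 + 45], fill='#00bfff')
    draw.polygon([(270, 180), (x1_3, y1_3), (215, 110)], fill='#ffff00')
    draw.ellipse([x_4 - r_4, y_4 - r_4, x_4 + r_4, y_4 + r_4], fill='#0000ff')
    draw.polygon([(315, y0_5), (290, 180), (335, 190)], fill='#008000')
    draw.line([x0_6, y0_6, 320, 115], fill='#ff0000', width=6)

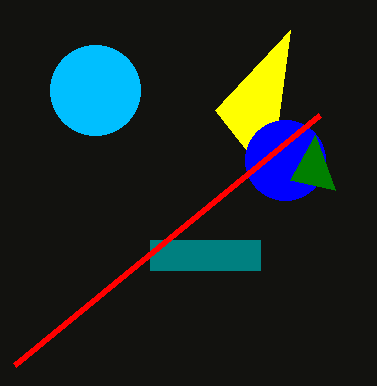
x0_1 = 150; y0_1 = 240; x1_1 = 260; y1_1 = 270; x_2 = 95; y_2 = 90; x1_3 = 290; y1_3 = 30; x_4 = 285; y_4 = 160; r_4 = 40; y0_5 = 135; x0_6 = 15; y0_6 = 365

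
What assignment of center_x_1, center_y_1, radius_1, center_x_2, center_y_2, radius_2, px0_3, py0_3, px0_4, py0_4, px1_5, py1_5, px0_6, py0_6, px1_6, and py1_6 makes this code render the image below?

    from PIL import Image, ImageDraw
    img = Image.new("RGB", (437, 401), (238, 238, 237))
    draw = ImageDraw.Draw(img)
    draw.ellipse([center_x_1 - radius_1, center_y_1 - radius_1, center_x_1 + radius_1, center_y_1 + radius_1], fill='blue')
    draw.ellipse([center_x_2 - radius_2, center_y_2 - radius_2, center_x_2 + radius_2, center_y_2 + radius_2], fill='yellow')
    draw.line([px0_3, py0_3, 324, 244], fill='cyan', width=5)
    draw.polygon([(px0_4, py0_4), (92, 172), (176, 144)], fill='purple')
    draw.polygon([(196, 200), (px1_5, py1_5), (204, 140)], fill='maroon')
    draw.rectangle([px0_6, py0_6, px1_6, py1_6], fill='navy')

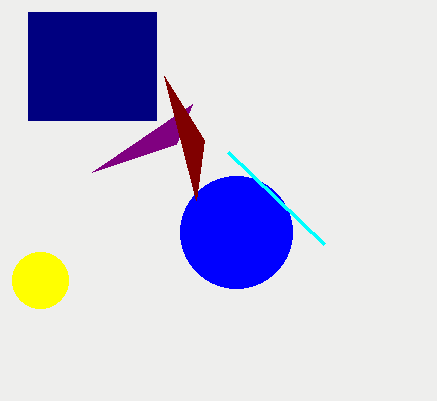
center_x_1 = 236
center_y_1 = 232
radius_1 = 56
center_x_2 = 40
center_y_2 = 280
radius_2 = 28
px0_3 = 228
py0_3 = 152
px0_4 = 192
py0_4 = 104
px1_5 = 164
py1_5 = 76
px0_6 = 28
py0_6 = 12
px1_6 = 156
py1_6 = 120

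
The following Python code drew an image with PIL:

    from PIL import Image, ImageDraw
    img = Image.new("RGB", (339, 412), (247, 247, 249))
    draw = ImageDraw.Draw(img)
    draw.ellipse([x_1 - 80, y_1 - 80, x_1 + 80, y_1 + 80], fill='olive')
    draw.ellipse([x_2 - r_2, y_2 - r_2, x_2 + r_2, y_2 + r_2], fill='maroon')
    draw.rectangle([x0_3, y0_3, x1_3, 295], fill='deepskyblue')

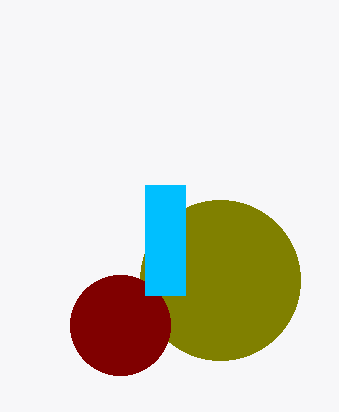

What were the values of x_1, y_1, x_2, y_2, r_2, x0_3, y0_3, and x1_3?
x_1 = 220; y_1 = 280; x_2 = 120; y_2 = 325; r_2 = 50; x0_3 = 145; y0_3 = 185; x1_3 = 185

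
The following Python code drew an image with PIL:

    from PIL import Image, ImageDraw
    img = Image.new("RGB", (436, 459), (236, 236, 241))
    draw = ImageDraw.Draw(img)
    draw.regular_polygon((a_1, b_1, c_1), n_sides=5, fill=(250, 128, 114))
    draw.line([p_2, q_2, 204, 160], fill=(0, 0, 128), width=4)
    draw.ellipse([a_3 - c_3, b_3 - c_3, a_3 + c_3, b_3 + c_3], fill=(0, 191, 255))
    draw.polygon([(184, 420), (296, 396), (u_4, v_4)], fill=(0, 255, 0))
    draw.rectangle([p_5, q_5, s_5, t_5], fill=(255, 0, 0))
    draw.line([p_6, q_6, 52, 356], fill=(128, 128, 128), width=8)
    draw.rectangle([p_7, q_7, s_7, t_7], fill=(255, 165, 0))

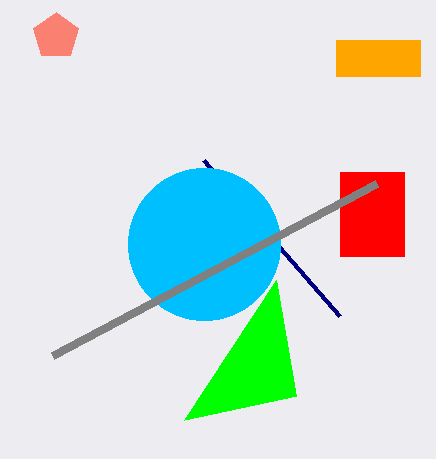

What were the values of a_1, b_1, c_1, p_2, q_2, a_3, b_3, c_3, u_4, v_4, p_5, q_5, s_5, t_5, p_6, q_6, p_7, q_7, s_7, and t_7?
a_1 = 56
b_1 = 36
c_1 = 24
p_2 = 340
q_2 = 316
a_3 = 204
b_3 = 244
c_3 = 76
u_4 = 276
v_4 = 280
p_5 = 340
q_5 = 172
s_5 = 404
t_5 = 256
p_6 = 376
q_6 = 184
p_7 = 336
q_7 = 40
s_7 = 420
t_7 = 76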